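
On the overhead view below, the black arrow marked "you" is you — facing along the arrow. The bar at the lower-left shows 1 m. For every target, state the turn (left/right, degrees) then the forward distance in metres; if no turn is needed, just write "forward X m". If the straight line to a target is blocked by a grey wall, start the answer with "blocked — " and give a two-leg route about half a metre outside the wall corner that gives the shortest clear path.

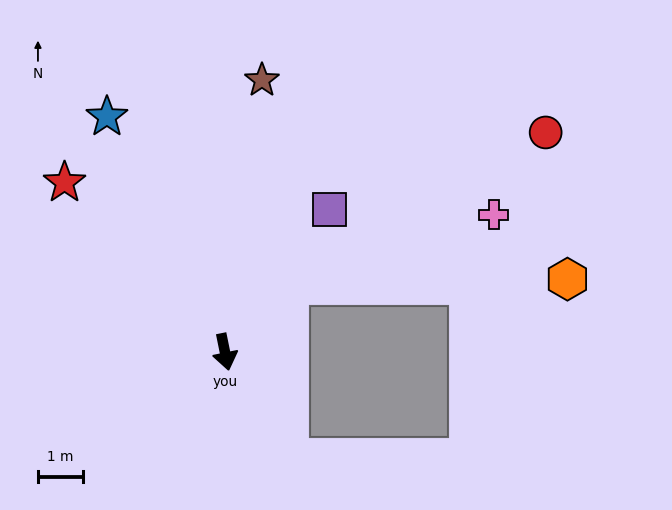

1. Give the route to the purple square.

turn left 132°, forward 3.9 m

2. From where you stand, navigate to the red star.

turn right 148°, forward 5.2 m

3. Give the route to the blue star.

turn right 165°, forward 5.8 m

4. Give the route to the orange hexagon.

blocked — turn left 124°, forward 2.1 m, then turn right 44°, forward 6.2 m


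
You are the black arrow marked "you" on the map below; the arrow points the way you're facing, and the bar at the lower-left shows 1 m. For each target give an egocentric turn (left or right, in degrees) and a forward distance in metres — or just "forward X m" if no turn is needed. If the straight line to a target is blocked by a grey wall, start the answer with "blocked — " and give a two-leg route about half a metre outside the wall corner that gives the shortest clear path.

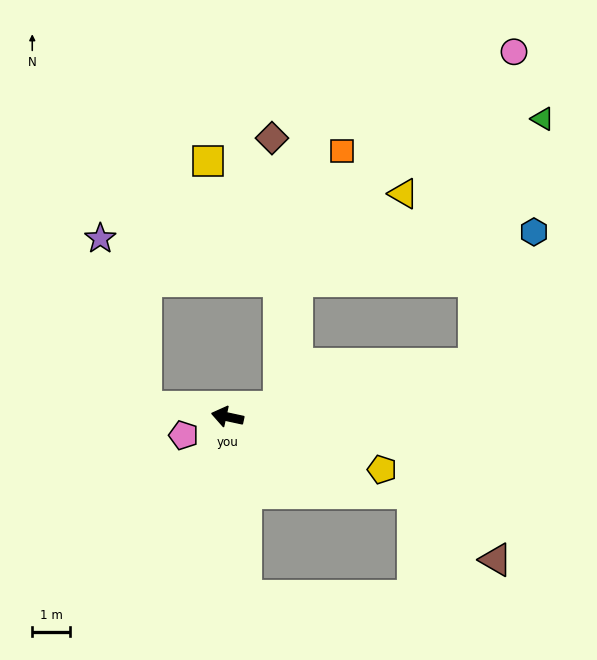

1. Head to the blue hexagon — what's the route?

blocked — turn right 156°, forward 6.6 m, then turn left 54°, forward 3.8 m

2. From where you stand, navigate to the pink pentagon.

turn left 35°, forward 1.3 m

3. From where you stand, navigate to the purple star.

blocked — turn left 5°, forward 2.2 m, then turn right 68°, forward 4.6 m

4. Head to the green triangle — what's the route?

blocked — turn right 156°, forward 6.6 m, then turn left 63°, forward 6.7 m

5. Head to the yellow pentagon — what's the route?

turn left 173°, forward 4.3 m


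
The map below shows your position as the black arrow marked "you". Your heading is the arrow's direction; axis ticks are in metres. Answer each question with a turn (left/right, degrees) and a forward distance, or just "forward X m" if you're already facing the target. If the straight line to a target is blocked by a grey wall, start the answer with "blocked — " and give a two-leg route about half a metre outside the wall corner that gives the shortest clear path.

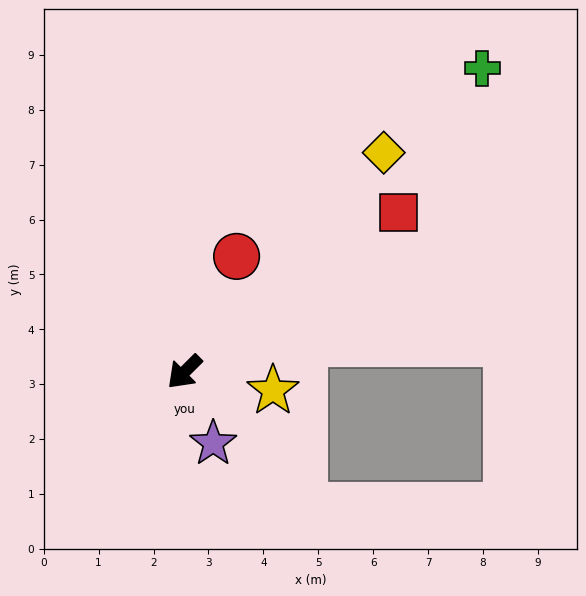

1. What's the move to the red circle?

turn right 159°, forward 2.3 m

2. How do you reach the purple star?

turn left 67°, forward 1.4 m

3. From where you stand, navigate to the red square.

turn left 172°, forward 4.9 m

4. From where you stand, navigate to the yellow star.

turn left 123°, forward 1.6 m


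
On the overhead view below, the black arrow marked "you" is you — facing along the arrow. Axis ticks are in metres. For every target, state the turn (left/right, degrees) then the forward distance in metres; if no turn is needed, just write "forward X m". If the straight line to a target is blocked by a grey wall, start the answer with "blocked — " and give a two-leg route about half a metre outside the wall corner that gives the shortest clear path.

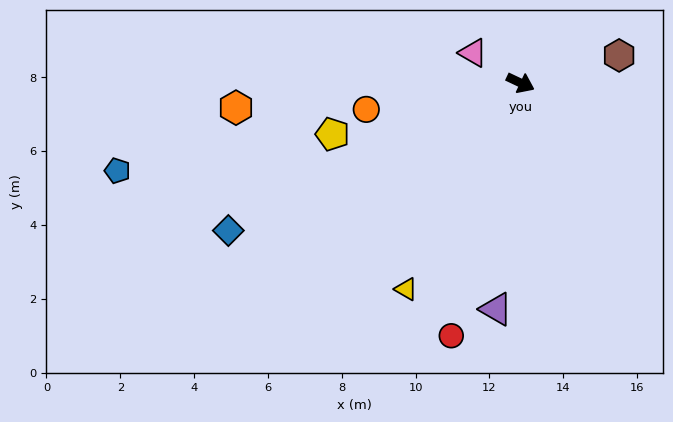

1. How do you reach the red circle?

turn right 80°, forward 7.1 m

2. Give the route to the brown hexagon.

turn left 41°, forward 2.8 m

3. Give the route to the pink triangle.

turn left 173°, forward 1.5 m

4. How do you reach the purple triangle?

turn right 71°, forward 6.2 m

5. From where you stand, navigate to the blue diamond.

turn right 128°, forward 8.9 m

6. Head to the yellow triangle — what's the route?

turn right 94°, forward 6.4 m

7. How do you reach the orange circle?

turn right 145°, forward 4.2 m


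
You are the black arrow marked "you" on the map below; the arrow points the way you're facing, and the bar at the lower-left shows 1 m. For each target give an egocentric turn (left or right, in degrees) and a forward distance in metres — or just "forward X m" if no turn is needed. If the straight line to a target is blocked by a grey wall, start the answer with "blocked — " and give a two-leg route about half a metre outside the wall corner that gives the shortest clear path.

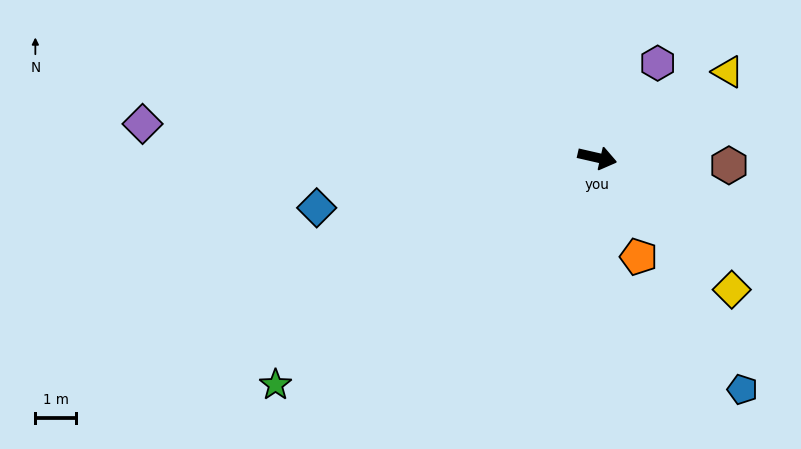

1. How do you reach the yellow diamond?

turn right 32°, forward 4.6 m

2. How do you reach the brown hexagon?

turn left 10°, forward 3.2 m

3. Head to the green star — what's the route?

turn right 132°, forward 9.6 m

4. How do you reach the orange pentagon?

turn right 54°, forward 2.6 m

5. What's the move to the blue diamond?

turn right 157°, forward 7.0 m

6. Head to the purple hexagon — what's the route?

turn left 70°, forward 2.7 m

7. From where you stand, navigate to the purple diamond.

turn right 171°, forward 11.1 m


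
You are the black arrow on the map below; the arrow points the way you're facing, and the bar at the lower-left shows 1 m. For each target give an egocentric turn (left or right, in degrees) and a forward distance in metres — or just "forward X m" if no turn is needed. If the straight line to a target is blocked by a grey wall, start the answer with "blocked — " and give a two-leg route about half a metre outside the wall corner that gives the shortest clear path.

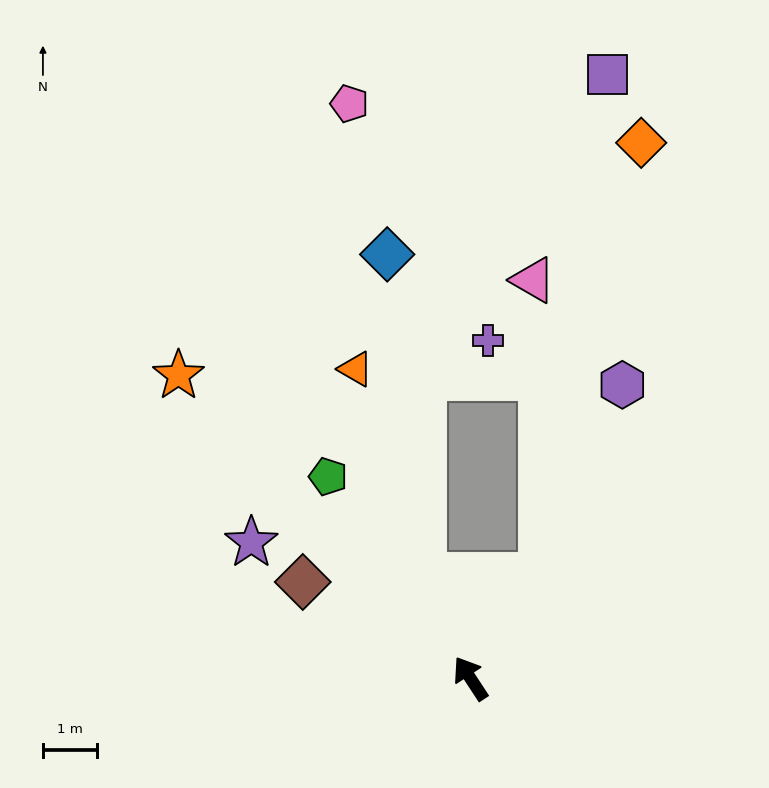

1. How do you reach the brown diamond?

turn left 27°, forward 3.6 m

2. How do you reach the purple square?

blocked — turn right 68°, forward 2.3 m, then turn left 27°, forward 9.4 m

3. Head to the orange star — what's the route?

turn left 11°, forward 7.8 m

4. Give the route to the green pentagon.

forward 4.6 m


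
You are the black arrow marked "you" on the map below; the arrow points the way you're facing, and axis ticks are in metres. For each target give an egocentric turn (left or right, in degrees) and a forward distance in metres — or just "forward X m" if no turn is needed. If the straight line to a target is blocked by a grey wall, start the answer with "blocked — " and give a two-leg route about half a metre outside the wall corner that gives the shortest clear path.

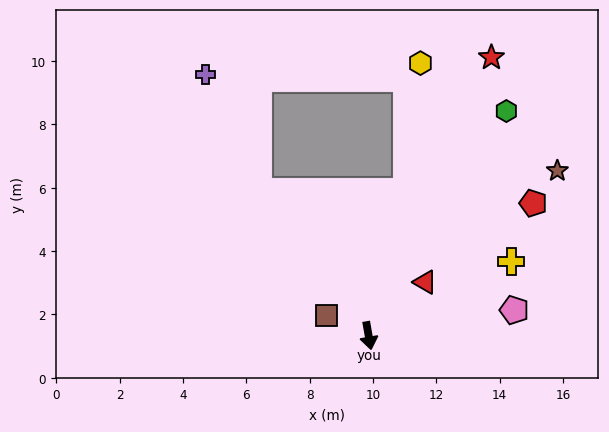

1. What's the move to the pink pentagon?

turn left 90°, forward 4.7 m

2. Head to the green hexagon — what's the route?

turn left 138°, forward 8.3 m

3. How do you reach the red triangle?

turn left 123°, forward 2.5 m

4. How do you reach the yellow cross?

turn left 108°, forward 5.1 m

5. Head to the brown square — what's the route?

turn right 126°, forward 1.5 m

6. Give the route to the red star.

turn left 146°, forward 9.6 m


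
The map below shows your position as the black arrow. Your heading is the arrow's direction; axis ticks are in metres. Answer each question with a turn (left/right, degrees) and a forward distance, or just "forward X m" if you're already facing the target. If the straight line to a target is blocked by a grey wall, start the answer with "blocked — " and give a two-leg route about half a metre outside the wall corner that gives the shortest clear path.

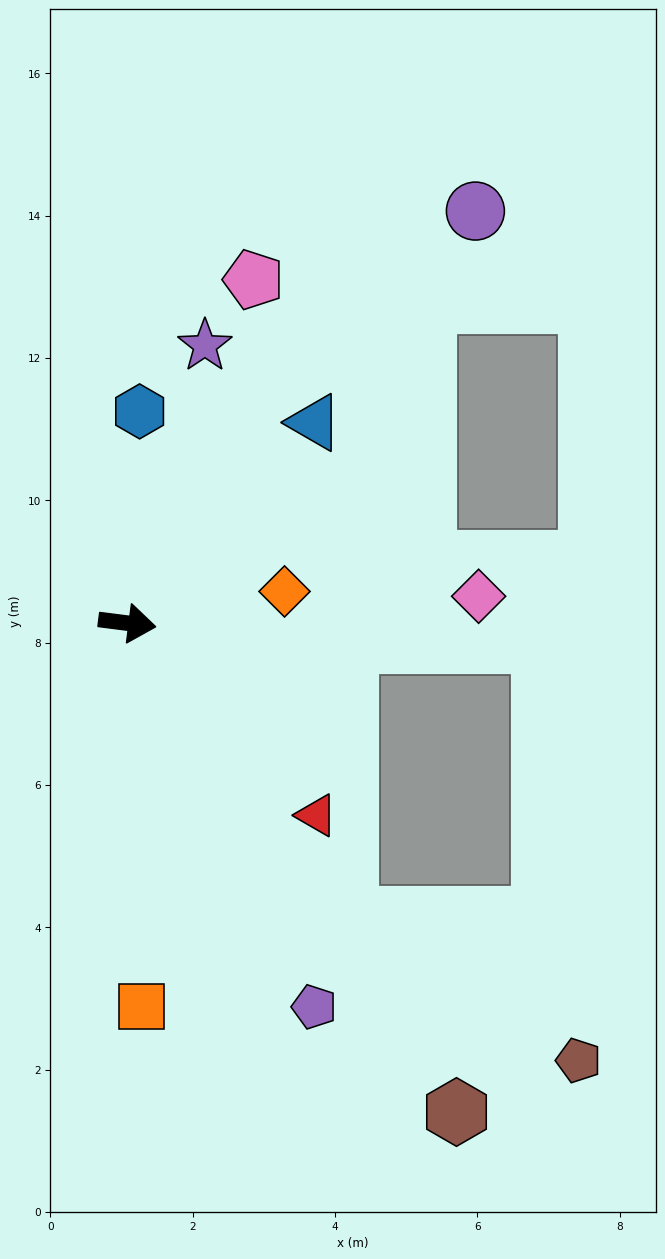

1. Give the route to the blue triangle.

turn left 54°, forward 3.9 m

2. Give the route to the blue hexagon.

turn left 94°, forward 3.0 m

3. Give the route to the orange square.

turn right 81°, forward 5.4 m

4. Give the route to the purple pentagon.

turn right 57°, forward 6.0 m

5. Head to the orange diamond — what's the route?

turn left 19°, forward 2.3 m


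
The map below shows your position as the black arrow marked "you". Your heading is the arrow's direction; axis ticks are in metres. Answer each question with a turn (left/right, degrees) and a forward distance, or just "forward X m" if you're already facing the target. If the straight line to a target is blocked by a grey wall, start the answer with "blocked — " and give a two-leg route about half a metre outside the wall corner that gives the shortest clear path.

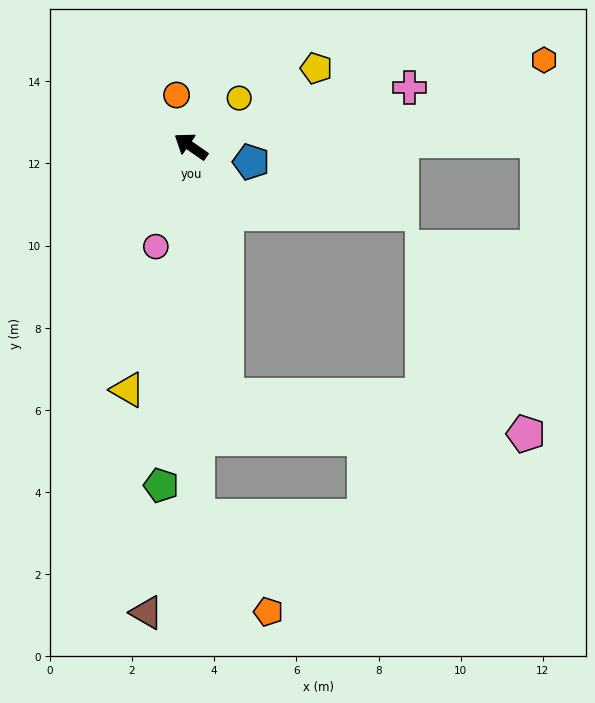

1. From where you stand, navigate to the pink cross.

turn right 130°, forward 5.5 m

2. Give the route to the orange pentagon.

blocked — turn left 126°, forward 9.0 m, then turn left 35°, forward 2.9 m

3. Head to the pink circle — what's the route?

turn left 106°, forward 2.6 m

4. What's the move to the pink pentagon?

blocked — turn left 133°, forward 6.1 m, then turn left 74°, forward 7.3 m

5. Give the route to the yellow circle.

turn right 100°, forward 1.7 m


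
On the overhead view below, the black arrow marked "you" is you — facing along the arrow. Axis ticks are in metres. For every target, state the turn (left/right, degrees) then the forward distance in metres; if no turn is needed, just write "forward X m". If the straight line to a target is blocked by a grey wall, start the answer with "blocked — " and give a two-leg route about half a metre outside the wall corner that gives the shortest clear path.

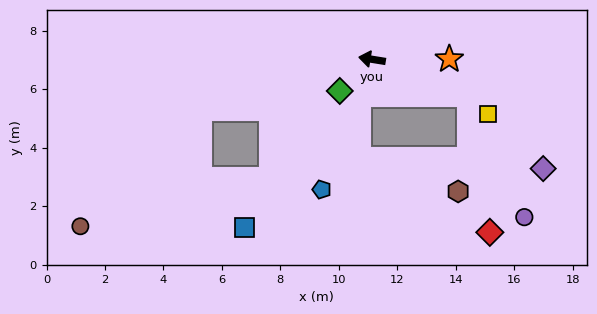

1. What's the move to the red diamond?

blocked — turn left 169°, forward 3.5 m, then turn right 61°, forward 4.7 m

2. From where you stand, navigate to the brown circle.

blocked — turn left 25°, forward 6.1 m, then turn left 29°, forward 5.7 m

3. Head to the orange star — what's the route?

turn right 171°, forward 2.6 m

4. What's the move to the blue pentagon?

turn left 78°, forward 4.8 m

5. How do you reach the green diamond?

turn left 54°, forward 1.5 m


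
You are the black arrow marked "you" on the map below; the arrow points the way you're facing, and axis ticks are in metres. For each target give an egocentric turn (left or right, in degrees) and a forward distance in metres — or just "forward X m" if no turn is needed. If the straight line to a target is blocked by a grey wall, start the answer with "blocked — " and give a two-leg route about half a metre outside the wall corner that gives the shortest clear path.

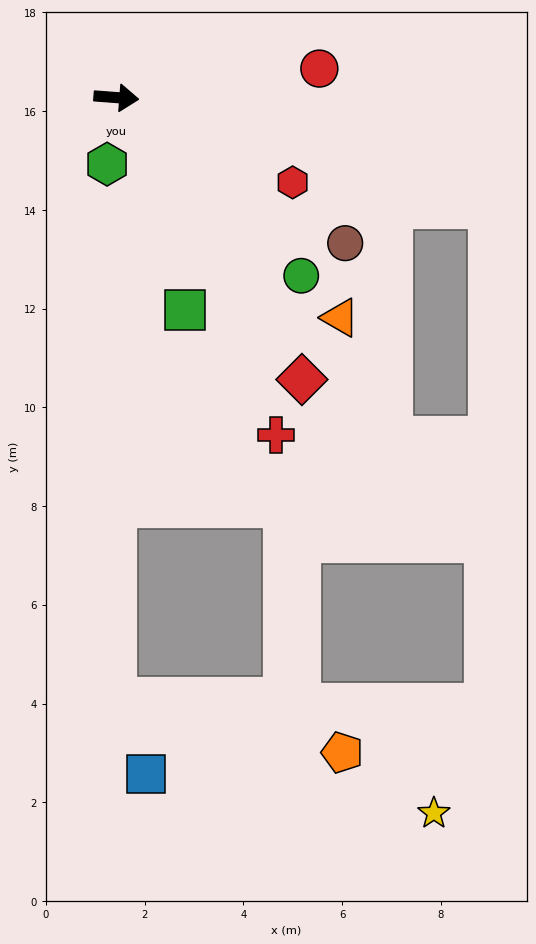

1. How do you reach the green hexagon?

turn right 94°, forward 1.4 m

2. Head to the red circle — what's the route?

turn left 12°, forward 4.2 m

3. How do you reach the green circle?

turn right 40°, forward 5.2 m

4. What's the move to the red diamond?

turn right 52°, forward 6.8 m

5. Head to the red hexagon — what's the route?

turn right 21°, forward 4.0 m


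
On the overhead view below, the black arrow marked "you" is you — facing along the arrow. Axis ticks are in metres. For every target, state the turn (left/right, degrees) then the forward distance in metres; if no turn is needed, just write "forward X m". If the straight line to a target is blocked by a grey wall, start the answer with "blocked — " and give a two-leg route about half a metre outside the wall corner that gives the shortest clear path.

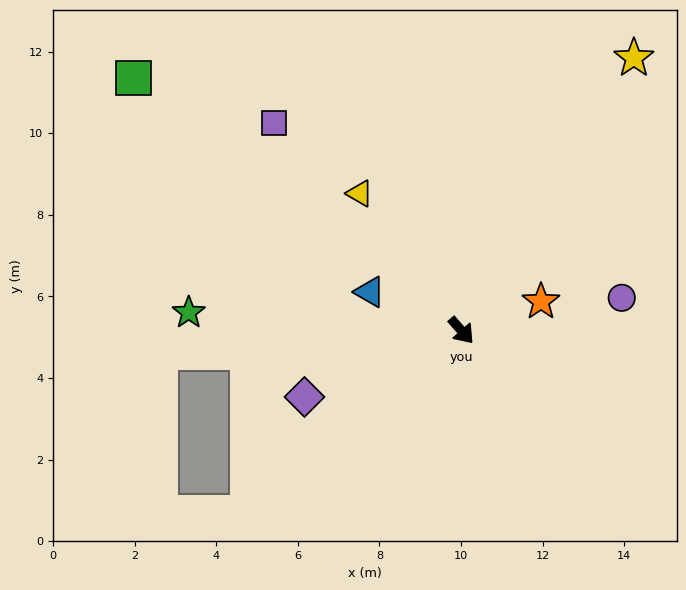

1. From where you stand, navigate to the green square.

turn right 169°, forward 10.1 m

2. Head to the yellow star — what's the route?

turn left 106°, forward 7.9 m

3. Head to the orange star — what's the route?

turn left 69°, forward 2.1 m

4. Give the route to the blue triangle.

turn right 154°, forward 2.4 m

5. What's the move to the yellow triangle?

turn left 175°, forward 4.2 m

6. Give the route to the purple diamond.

turn right 108°, forward 4.2 m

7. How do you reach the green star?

turn right 135°, forward 6.7 m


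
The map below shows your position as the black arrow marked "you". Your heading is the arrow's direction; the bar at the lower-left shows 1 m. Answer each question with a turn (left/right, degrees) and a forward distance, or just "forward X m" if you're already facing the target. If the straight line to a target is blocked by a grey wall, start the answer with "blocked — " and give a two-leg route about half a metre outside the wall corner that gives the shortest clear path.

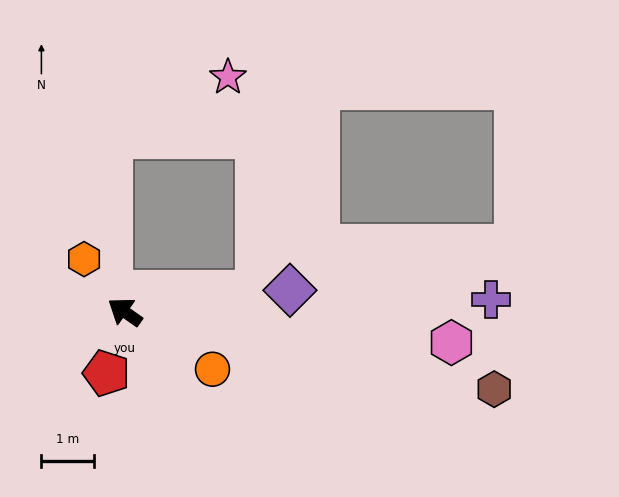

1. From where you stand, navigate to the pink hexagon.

turn right 150°, forward 6.2 m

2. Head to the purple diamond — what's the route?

turn right 137°, forward 3.1 m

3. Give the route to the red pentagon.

turn left 108°, forward 1.2 m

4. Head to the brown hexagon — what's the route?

turn right 157°, forward 7.1 m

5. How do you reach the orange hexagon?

turn right 17°, forward 1.3 m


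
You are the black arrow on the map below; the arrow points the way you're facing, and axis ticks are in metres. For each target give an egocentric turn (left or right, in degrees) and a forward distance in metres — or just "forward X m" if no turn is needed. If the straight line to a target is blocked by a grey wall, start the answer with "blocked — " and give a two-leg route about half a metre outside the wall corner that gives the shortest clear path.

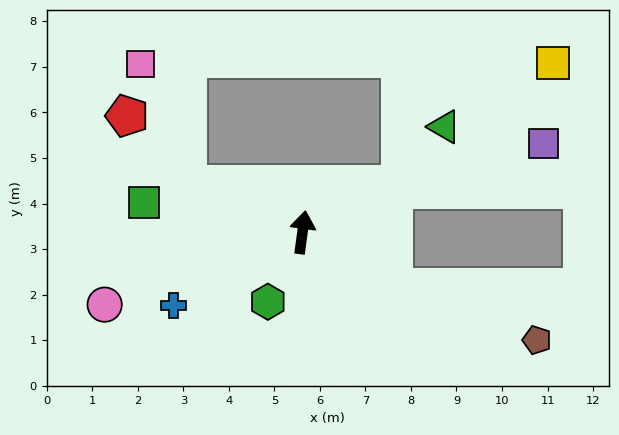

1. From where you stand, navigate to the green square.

turn left 87°, forward 3.5 m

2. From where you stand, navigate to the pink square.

blocked — turn left 75°, forward 2.7 m, then turn right 46°, forward 2.8 m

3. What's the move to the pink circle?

turn left 118°, forward 4.6 m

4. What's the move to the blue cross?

turn left 127°, forward 3.3 m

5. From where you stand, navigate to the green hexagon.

turn left 161°, forward 1.7 m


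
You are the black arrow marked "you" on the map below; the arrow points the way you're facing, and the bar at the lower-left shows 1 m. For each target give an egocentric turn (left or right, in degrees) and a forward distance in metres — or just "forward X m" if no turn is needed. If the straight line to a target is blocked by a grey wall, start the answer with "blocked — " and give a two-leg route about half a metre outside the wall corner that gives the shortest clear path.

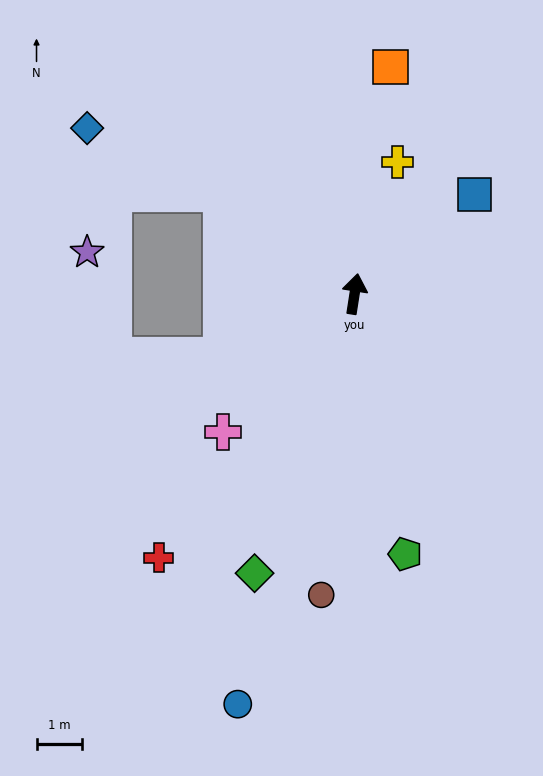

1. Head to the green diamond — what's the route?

turn left 169°, forward 6.5 m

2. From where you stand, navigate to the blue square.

turn right 42°, forward 3.4 m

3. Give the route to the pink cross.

turn left 145°, forward 4.2 m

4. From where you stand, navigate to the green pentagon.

turn right 160°, forward 5.9 m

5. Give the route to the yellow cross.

turn right 9°, forward 3.1 m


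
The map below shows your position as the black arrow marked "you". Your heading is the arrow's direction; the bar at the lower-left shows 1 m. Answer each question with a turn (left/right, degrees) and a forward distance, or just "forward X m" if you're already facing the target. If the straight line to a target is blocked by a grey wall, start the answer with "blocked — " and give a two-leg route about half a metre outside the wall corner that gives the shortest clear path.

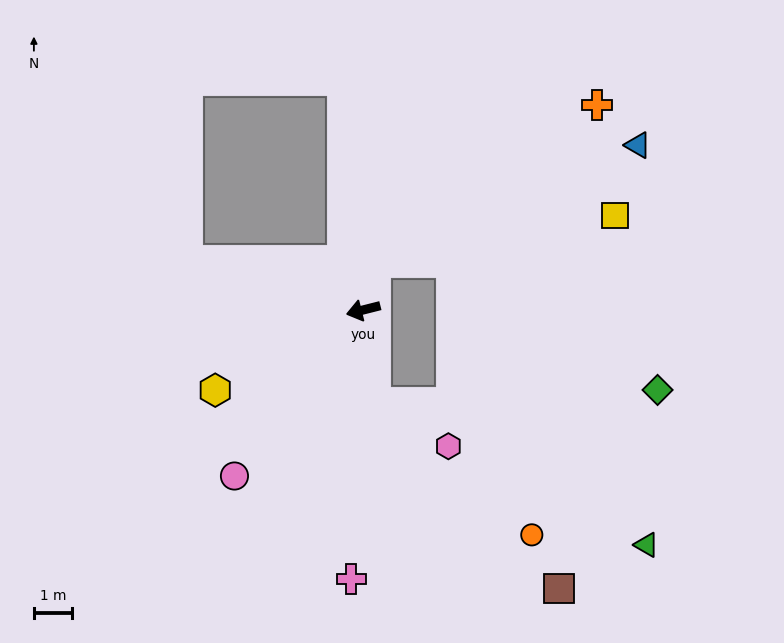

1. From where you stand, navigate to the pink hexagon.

blocked — turn left 83°, forward 2.5 m, then turn left 52°, forward 2.2 m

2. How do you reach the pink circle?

turn left 38°, forward 5.5 m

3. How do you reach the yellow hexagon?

turn left 14°, forward 4.4 m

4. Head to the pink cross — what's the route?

turn left 73°, forward 7.1 m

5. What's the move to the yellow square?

blocked — turn right 118°, forward 1.3 m, then turn right 65°, forward 6.4 m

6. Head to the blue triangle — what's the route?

blocked — turn right 118°, forward 1.3 m, then turn right 52°, forward 7.5 m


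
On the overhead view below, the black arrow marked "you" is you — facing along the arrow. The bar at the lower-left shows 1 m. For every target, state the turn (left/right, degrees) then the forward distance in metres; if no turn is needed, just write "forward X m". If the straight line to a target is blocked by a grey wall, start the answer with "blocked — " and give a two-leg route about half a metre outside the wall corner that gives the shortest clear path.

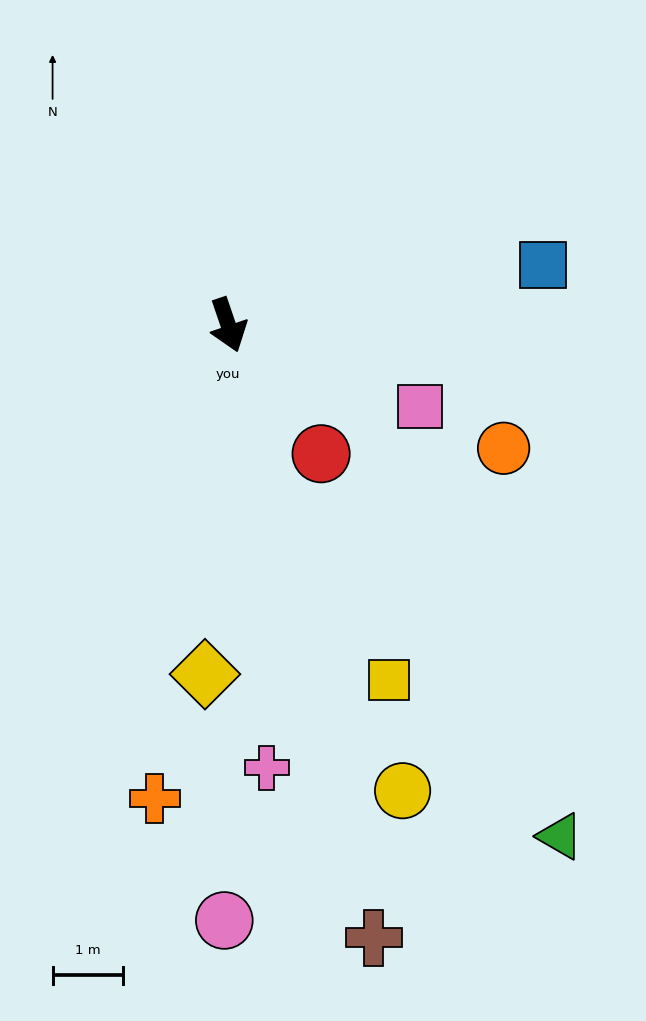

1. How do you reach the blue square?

turn left 82°, forward 4.6 m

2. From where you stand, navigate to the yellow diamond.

turn right 23°, forward 5.0 m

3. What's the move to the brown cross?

turn right 5°, forward 9.0 m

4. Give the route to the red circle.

turn left 17°, forward 2.3 m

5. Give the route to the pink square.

turn left 48°, forward 3.0 m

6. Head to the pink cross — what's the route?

turn right 14°, forward 6.3 m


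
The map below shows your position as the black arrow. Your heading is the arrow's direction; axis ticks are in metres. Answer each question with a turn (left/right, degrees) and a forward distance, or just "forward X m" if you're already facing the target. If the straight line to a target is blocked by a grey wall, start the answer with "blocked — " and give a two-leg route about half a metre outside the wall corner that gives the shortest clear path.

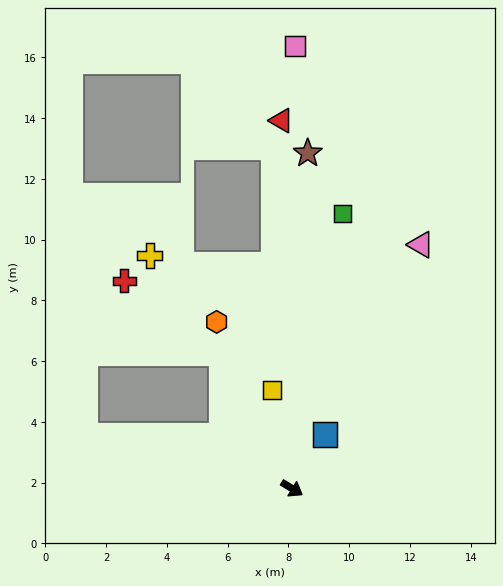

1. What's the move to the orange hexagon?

turn left 146°, forward 6.0 m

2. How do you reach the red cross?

blocked — turn left 149°, forward 5.0 m, then turn left 26°, forward 4.0 m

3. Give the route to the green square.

turn left 111°, forward 9.2 m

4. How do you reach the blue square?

turn left 90°, forward 2.1 m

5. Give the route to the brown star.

turn left 119°, forward 11.1 m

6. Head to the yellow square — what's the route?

turn left 133°, forward 3.3 m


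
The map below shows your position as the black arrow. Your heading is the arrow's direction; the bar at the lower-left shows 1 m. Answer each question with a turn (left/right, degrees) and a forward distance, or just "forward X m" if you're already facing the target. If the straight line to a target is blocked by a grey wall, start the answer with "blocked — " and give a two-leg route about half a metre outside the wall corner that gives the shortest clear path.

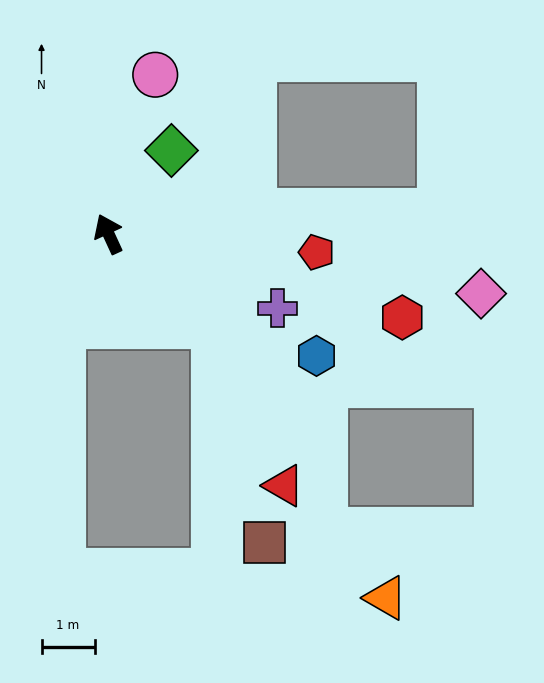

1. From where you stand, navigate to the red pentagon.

turn right 120°, forward 3.9 m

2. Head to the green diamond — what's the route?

turn right 62°, forward 2.0 m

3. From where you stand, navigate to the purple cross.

turn right 138°, forward 3.5 m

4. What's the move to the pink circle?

turn right 41°, forward 3.1 m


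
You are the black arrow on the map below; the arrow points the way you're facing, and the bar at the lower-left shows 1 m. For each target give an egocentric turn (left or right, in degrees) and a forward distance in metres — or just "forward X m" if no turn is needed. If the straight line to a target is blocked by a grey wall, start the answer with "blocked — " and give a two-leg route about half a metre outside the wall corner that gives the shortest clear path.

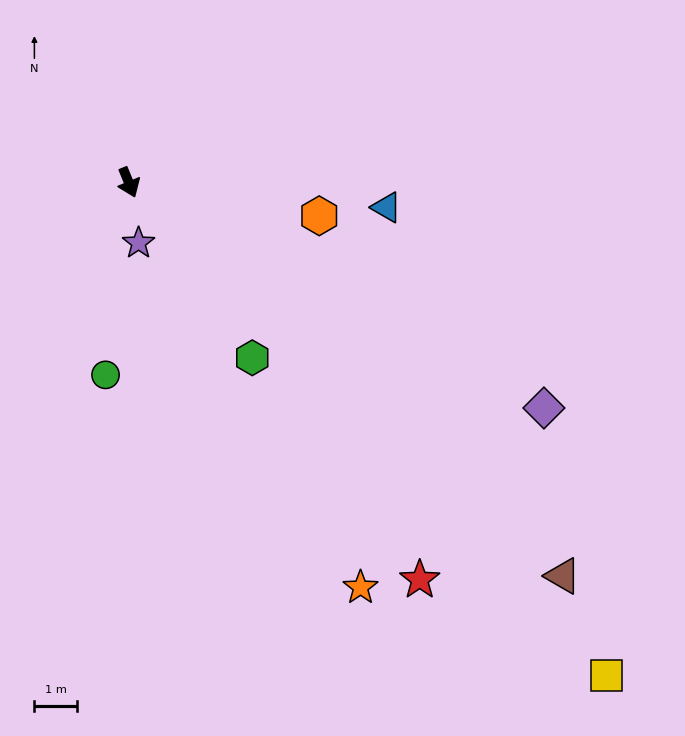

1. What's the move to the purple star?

turn right 13°, forward 1.5 m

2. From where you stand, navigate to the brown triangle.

turn left 26°, forward 13.9 m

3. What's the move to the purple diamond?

turn left 39°, forward 11.2 m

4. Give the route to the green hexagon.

turn left 13°, forward 5.1 m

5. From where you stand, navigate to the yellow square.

turn left 22°, forward 16.3 m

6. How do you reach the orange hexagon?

turn left 58°, forward 4.6 m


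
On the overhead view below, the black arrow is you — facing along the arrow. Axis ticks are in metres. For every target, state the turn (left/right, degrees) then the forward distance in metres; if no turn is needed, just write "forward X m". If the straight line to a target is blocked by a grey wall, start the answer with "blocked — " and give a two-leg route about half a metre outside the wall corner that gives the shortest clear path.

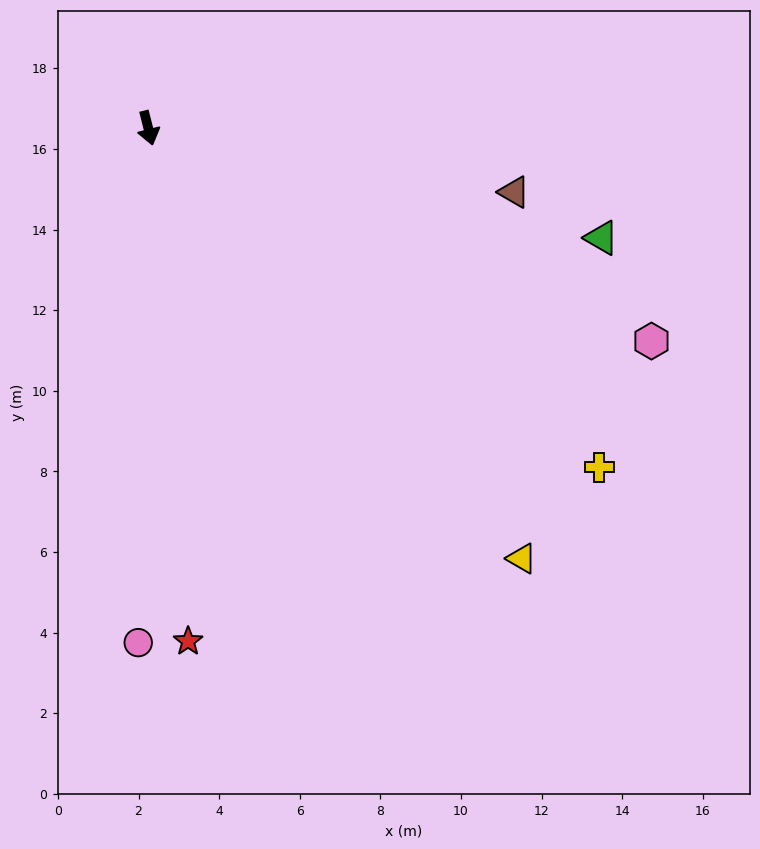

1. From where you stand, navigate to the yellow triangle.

turn left 27°, forward 14.1 m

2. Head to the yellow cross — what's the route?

turn left 39°, forward 14.0 m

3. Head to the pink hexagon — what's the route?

turn left 53°, forward 13.6 m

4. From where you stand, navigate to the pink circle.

turn right 15°, forward 12.8 m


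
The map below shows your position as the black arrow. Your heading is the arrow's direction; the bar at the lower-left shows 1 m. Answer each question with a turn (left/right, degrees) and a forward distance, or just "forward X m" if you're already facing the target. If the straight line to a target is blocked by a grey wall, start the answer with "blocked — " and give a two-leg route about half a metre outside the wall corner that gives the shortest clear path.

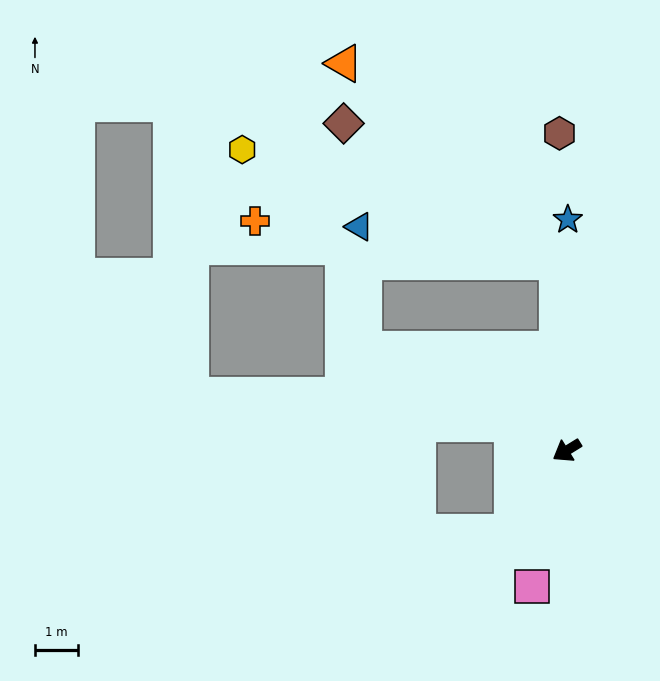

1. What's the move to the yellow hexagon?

blocked — turn right 119°, forward 4.4 m, then turn left 68°, forward 7.8 m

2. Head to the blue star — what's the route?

turn right 122°, forward 5.4 m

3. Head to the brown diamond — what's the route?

blocked — turn right 119°, forward 4.4 m, then turn left 54°, forward 5.9 m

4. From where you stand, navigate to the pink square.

turn left 44°, forward 3.3 m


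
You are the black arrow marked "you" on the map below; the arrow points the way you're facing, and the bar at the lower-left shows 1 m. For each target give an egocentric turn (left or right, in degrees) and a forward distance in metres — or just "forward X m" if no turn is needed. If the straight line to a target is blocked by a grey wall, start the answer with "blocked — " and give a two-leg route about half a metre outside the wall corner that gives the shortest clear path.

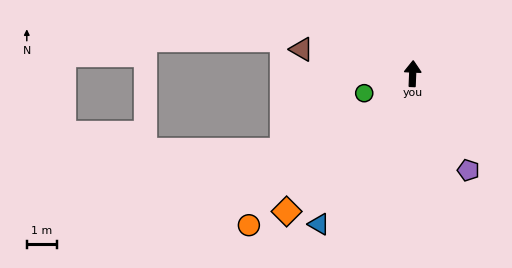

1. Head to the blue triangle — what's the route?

turn left 150°, forward 5.9 m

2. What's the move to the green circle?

turn left 114°, forward 1.7 m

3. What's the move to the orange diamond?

turn left 140°, forward 6.2 m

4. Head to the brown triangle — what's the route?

turn left 80°, forward 3.8 m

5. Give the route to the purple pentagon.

turn right 148°, forward 3.7 m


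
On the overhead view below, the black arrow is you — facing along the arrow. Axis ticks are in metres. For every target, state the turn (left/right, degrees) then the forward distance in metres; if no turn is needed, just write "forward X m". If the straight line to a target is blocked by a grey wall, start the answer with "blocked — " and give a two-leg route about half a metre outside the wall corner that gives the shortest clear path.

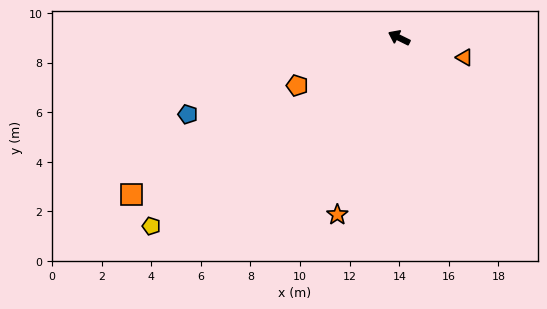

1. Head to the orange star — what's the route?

turn left 97°, forward 7.6 m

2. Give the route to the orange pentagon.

turn left 51°, forward 4.5 m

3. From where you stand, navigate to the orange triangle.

turn right 170°, forward 2.8 m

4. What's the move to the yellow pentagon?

turn left 63°, forward 12.5 m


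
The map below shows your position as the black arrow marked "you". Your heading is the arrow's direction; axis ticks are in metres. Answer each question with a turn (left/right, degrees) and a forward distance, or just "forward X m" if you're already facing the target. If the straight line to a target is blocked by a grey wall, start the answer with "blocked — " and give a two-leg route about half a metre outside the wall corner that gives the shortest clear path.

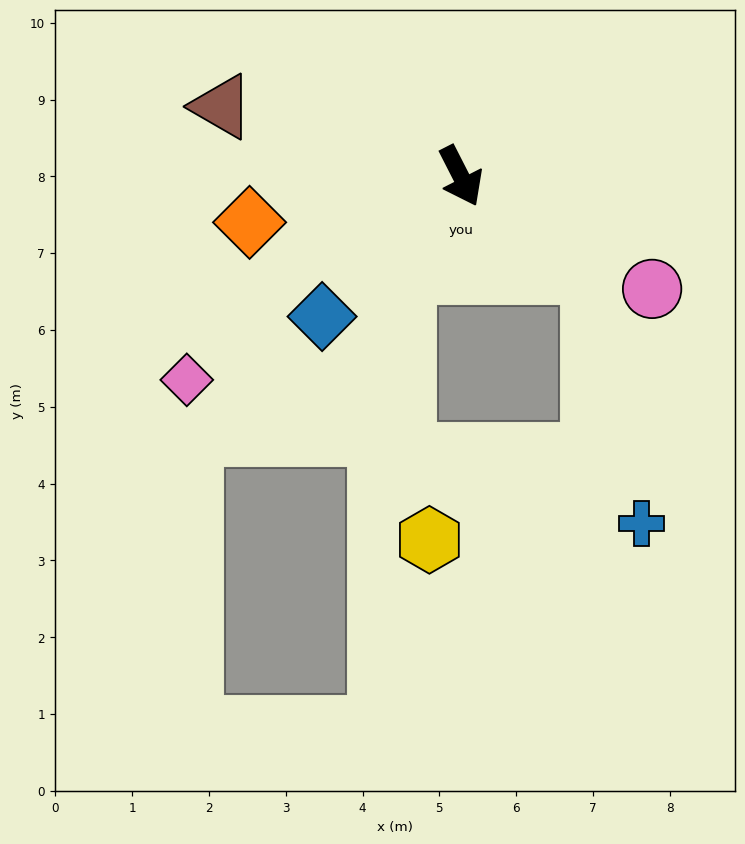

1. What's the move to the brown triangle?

turn right 133°, forward 3.2 m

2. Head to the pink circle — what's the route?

turn left 32°, forward 2.9 m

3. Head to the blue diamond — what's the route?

turn right 72°, forward 2.6 m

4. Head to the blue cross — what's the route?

blocked — turn left 27°, forward 2.1 m, then turn right 43°, forward 3.3 m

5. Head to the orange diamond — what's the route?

turn right 105°, forward 2.8 m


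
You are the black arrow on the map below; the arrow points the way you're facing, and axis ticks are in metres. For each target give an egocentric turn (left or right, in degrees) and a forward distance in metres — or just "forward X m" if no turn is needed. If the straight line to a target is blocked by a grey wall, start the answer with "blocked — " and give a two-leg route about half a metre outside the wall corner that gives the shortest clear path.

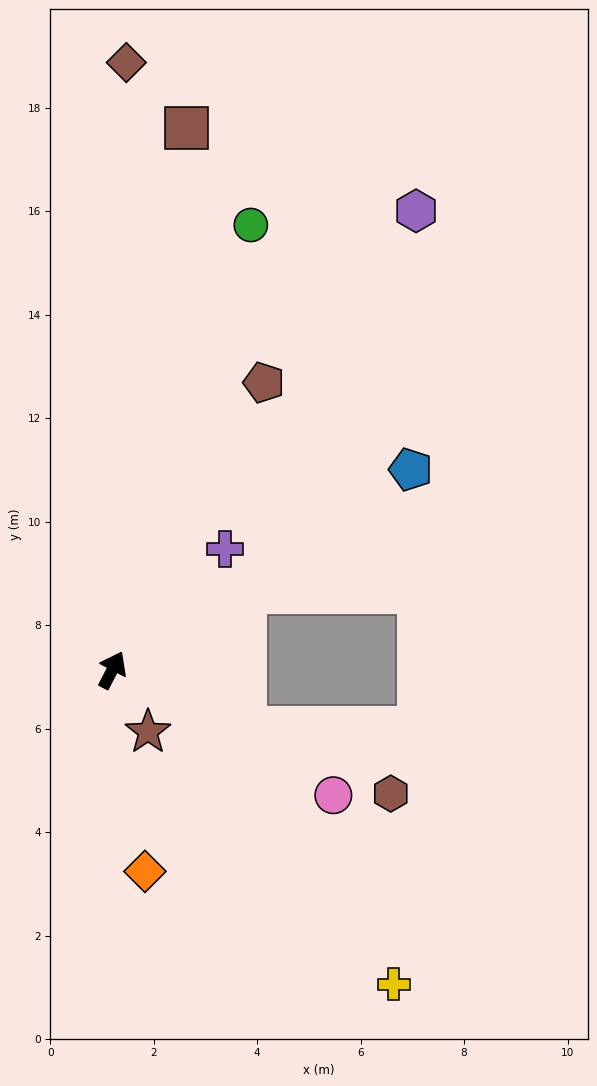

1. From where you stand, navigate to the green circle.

turn left 10°, forward 9.0 m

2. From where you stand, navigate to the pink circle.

turn right 92°, forward 4.9 m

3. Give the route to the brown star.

turn right 123°, forward 1.4 m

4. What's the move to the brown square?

turn left 20°, forward 10.6 m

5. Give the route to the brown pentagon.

forward 6.3 m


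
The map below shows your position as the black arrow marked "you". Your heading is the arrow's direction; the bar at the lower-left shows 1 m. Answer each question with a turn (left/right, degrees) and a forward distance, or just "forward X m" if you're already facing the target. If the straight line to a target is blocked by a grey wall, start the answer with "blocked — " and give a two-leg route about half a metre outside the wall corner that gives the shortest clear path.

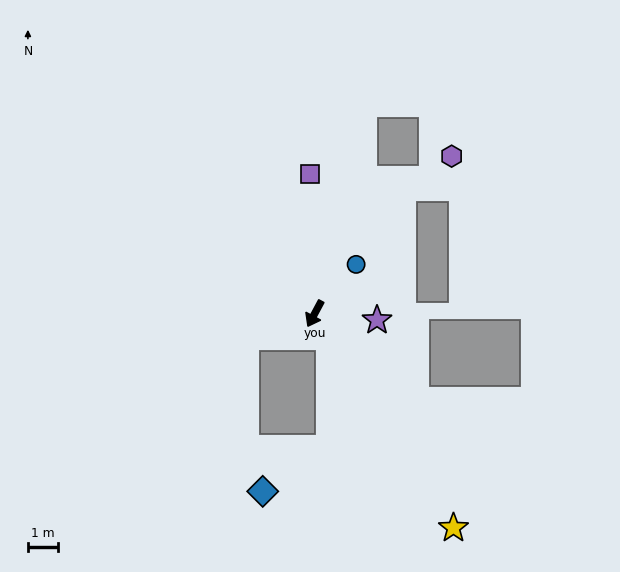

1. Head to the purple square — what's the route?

turn right 150°, forward 4.6 m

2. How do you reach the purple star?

turn left 112°, forward 2.1 m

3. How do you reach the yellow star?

turn left 61°, forward 8.5 m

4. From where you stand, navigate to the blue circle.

turn left 168°, forward 2.1 m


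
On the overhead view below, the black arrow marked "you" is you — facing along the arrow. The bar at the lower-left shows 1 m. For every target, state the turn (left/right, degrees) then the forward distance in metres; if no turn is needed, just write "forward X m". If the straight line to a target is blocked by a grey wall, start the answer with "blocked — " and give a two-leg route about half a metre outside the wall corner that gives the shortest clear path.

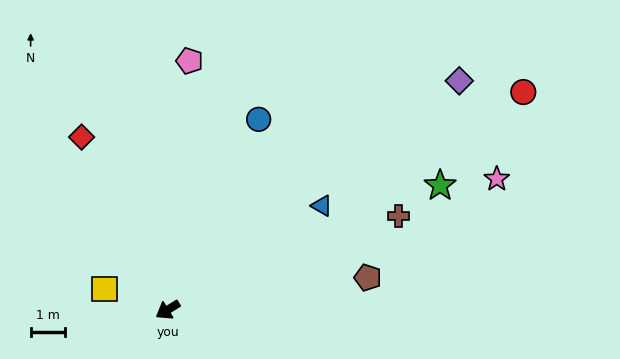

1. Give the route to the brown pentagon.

turn left 158°, forward 5.9 m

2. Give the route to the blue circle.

turn right 147°, forward 6.1 m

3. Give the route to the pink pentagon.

turn right 127°, forward 7.2 m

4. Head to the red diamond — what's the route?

turn right 95°, forward 5.6 m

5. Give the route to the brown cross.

turn left 171°, forward 7.2 m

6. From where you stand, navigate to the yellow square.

turn right 50°, forward 1.9 m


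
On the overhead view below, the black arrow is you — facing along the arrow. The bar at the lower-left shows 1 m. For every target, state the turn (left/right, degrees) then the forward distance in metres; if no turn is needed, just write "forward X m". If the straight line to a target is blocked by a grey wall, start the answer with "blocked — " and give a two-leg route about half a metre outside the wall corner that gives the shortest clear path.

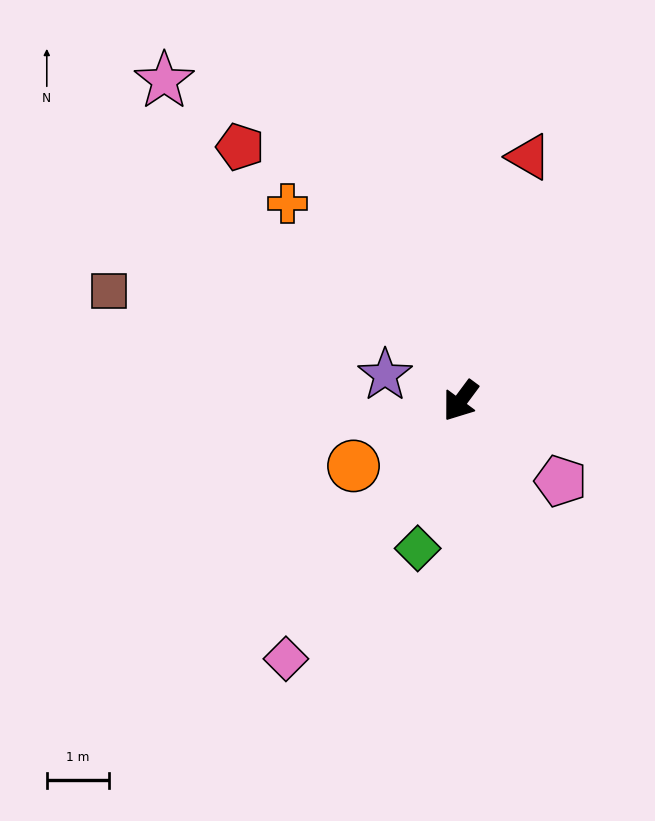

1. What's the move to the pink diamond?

turn left 2°, forward 5.0 m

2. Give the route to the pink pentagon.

turn left 88°, forward 2.1 m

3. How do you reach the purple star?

turn right 72°, forward 1.3 m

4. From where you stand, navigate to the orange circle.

turn right 22°, forward 2.0 m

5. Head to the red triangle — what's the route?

turn right 159°, forward 4.1 m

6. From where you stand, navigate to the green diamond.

turn left 20°, forward 2.5 m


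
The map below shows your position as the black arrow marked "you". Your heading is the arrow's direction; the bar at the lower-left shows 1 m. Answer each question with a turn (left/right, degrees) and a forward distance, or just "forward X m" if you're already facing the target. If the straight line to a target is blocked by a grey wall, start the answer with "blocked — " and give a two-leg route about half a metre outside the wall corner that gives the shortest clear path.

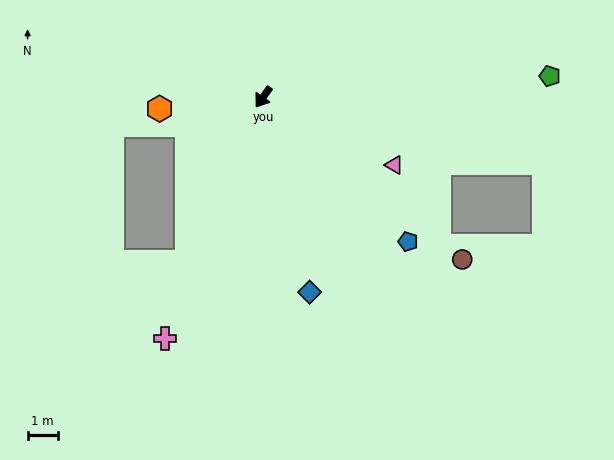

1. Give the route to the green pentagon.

turn left 130°, forward 9.5 m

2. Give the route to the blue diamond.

turn left 49°, forward 6.6 m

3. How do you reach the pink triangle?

turn left 98°, forward 4.9 m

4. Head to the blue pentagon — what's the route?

turn left 81°, forward 6.7 m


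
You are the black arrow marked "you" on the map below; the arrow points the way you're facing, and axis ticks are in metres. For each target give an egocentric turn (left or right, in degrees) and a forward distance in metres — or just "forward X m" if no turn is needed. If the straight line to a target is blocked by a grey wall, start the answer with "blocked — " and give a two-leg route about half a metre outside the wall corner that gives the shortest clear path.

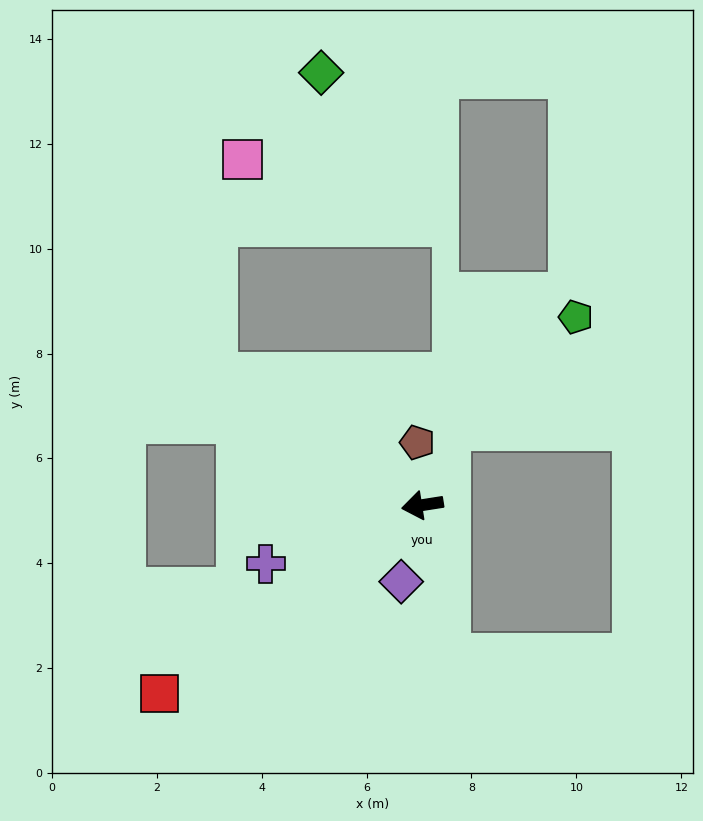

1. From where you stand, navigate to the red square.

turn left 27°, forward 6.2 m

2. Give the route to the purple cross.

turn left 12°, forward 3.2 m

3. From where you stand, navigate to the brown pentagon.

turn right 94°, forward 1.2 m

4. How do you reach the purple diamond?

turn left 66°, forward 1.5 m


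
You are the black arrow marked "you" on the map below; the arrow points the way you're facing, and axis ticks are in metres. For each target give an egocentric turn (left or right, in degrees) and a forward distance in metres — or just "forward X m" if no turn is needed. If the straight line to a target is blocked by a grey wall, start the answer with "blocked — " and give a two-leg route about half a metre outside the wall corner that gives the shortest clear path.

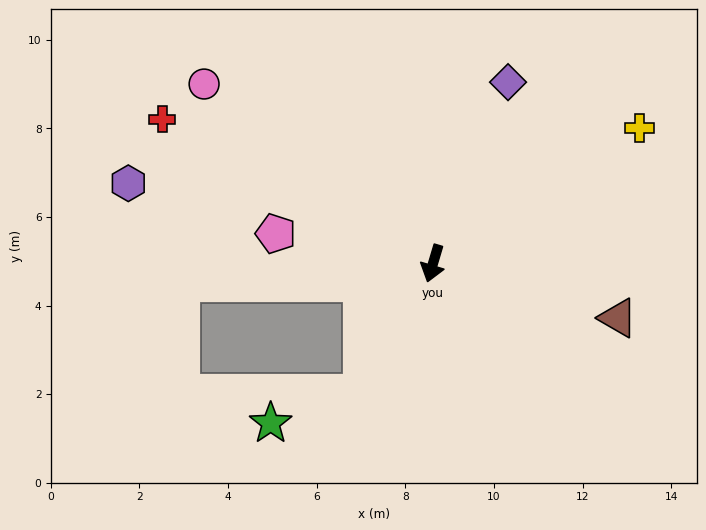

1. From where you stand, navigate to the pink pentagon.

turn right 84°, forward 3.6 m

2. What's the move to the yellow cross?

turn left 140°, forward 5.6 m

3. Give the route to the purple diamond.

turn left 174°, forward 4.4 m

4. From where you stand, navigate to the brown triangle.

turn left 90°, forward 4.3 m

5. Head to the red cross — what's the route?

turn right 101°, forward 6.9 m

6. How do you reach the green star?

blocked — turn right 12°, forward 3.3 m, then turn right 43°, forward 2.2 m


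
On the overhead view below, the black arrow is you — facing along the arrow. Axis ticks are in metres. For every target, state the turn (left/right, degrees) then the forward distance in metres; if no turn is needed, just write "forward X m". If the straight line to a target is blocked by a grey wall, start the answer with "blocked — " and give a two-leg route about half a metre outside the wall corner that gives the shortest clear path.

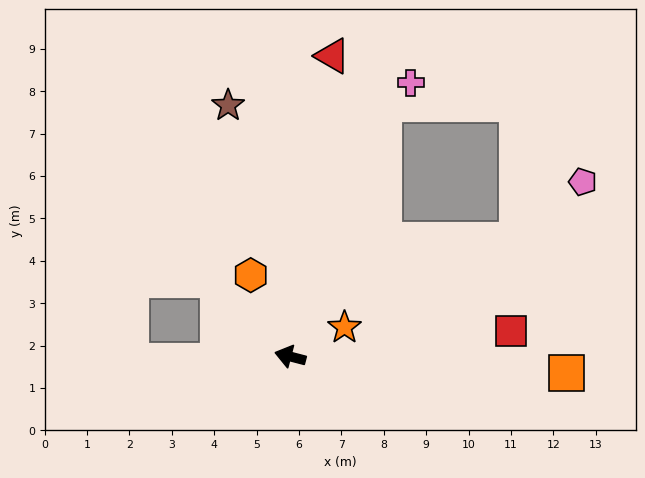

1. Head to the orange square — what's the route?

turn right 169°, forward 6.5 m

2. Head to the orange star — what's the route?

turn right 137°, forward 1.5 m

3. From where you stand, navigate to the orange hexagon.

turn right 50°, forward 2.1 m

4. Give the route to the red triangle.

turn right 83°, forward 7.2 m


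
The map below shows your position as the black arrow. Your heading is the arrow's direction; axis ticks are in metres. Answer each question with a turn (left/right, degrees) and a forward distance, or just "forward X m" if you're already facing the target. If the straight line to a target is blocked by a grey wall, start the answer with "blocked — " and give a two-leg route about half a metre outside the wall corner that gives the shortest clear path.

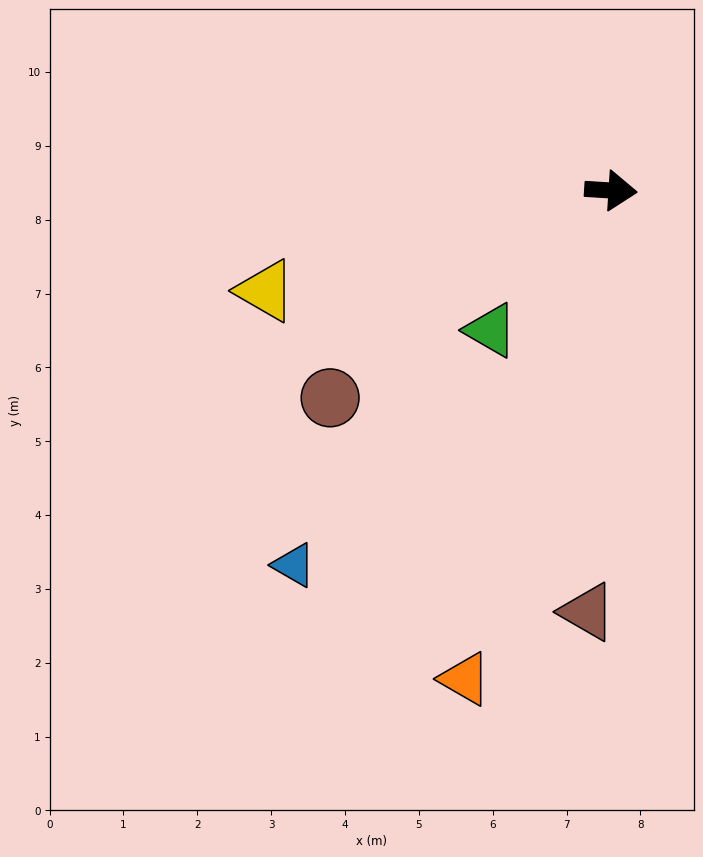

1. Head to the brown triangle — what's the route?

turn right 90°, forward 5.7 m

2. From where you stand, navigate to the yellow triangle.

turn right 160°, forward 4.9 m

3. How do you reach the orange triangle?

turn right 103°, forward 6.9 m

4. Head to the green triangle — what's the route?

turn right 127°, forward 2.5 m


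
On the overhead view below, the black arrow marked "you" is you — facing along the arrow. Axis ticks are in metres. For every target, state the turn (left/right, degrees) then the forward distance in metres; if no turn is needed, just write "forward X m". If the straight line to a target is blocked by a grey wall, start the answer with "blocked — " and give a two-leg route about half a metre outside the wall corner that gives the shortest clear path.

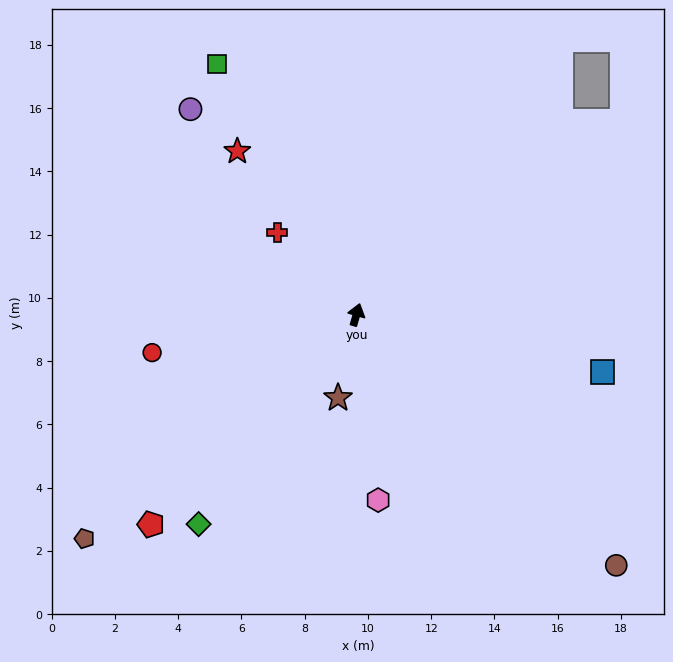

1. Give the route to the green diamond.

turn left 159°, forward 8.3 m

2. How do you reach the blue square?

turn right 87°, forward 8.0 m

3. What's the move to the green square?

turn left 45°, forward 9.1 m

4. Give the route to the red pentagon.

turn left 152°, forward 9.3 m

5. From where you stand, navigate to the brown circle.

turn right 118°, forward 11.4 m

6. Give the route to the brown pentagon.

turn left 146°, forward 11.1 m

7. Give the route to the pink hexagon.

turn right 157°, forward 5.9 m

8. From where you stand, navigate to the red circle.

turn left 117°, forward 6.6 m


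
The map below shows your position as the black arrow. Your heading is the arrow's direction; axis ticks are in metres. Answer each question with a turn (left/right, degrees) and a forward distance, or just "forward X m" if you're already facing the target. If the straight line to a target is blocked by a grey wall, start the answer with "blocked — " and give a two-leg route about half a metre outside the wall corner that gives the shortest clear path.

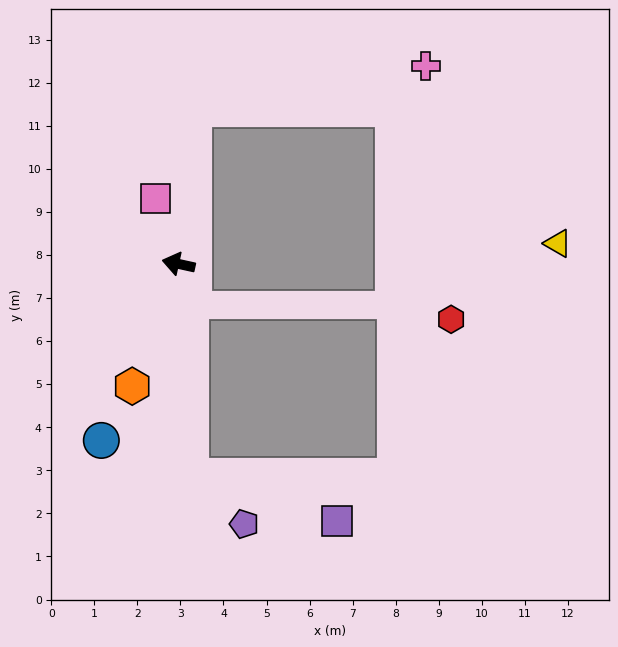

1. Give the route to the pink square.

turn right 58°, forward 1.6 m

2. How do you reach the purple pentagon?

blocked — turn left 106°, forward 4.9 m, then turn left 45°, forward 1.7 m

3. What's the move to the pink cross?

blocked — turn right 83°, forward 3.6 m, then turn right 74°, forward 5.5 m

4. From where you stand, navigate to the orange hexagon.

turn left 82°, forward 3.0 m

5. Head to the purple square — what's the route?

blocked — turn left 106°, forward 4.9 m, then turn left 69°, forward 3.6 m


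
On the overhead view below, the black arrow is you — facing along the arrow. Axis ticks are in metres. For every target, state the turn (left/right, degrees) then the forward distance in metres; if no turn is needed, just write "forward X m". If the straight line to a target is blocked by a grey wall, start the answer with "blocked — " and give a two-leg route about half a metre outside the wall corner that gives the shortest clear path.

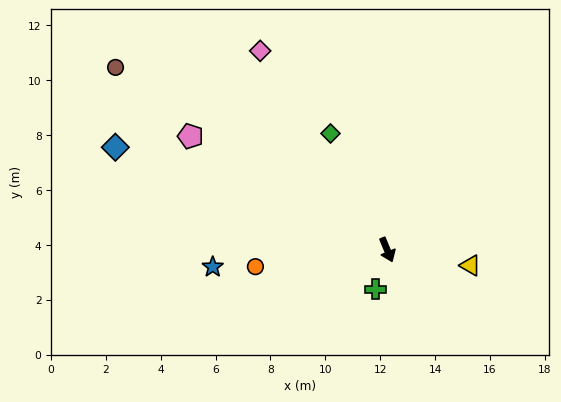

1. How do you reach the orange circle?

turn right 105°, forward 4.8 m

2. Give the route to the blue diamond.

turn right 133°, forward 10.6 m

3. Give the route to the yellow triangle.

turn left 57°, forward 3.1 m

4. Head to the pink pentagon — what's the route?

turn right 143°, forward 8.3 m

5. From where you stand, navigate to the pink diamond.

turn right 170°, forward 8.6 m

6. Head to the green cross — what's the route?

turn right 39°, forward 1.5 m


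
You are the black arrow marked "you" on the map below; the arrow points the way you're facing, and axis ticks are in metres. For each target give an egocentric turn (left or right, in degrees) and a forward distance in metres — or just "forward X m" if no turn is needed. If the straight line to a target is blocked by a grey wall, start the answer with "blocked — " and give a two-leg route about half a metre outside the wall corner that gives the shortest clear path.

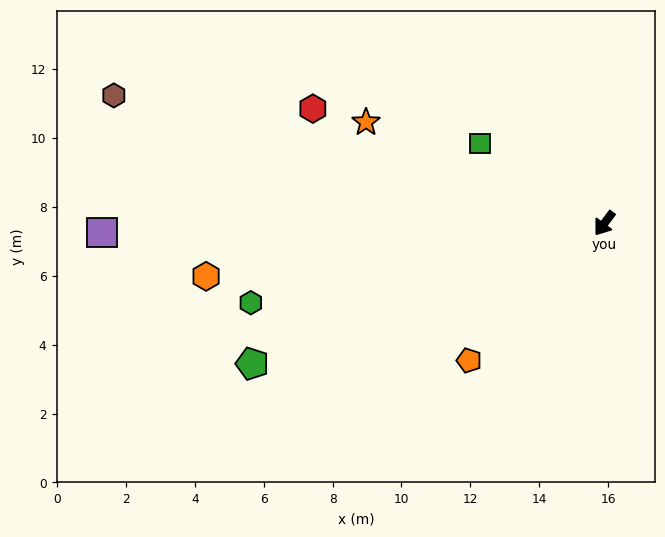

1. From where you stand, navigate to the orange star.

turn right 76°, forward 7.5 m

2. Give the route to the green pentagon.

turn right 32°, forward 11.0 m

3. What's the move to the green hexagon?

turn right 41°, forward 10.5 m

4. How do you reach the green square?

turn right 86°, forward 4.3 m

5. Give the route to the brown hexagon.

turn right 68°, forward 14.7 m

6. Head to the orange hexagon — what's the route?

turn right 46°, forward 11.7 m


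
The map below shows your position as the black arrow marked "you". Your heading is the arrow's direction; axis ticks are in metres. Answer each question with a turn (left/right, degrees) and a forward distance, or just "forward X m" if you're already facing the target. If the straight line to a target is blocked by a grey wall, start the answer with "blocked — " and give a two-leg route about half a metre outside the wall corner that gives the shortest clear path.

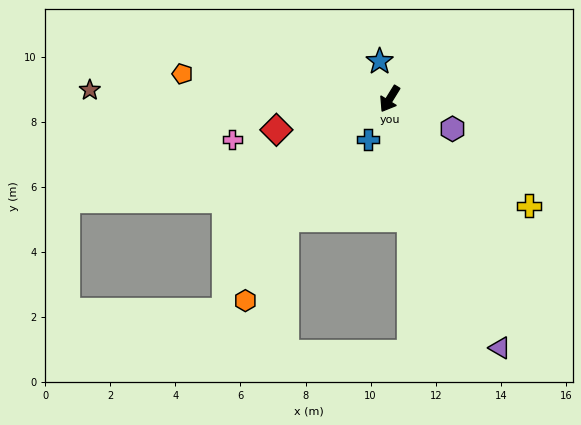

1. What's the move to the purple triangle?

turn left 56°, forward 8.4 m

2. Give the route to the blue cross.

turn left 3°, forward 1.4 m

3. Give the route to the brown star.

turn right 60°, forward 9.2 m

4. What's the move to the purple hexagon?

turn left 96°, forward 2.1 m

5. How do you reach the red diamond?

turn right 43°, forward 3.6 m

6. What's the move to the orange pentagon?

turn right 65°, forward 6.4 m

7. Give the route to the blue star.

turn right 133°, forward 1.2 m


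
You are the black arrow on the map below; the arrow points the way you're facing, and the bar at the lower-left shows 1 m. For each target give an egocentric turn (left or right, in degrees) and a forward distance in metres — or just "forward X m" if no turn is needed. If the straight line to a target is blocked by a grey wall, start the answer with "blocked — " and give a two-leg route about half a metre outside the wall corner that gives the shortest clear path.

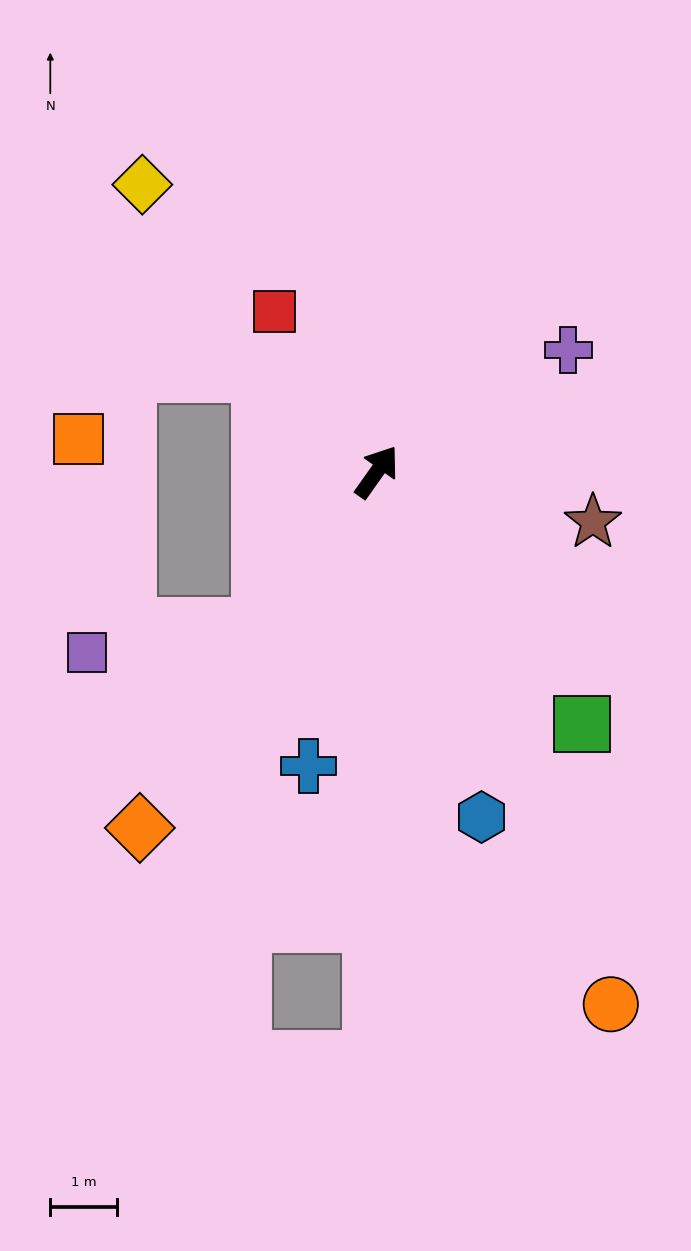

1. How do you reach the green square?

turn right 106°, forward 4.9 m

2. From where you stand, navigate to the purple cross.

turn right 22°, forward 3.4 m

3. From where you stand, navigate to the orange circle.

turn right 121°, forward 8.8 m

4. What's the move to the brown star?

turn right 68°, forward 3.4 m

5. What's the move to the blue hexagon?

turn right 128°, forward 5.4 m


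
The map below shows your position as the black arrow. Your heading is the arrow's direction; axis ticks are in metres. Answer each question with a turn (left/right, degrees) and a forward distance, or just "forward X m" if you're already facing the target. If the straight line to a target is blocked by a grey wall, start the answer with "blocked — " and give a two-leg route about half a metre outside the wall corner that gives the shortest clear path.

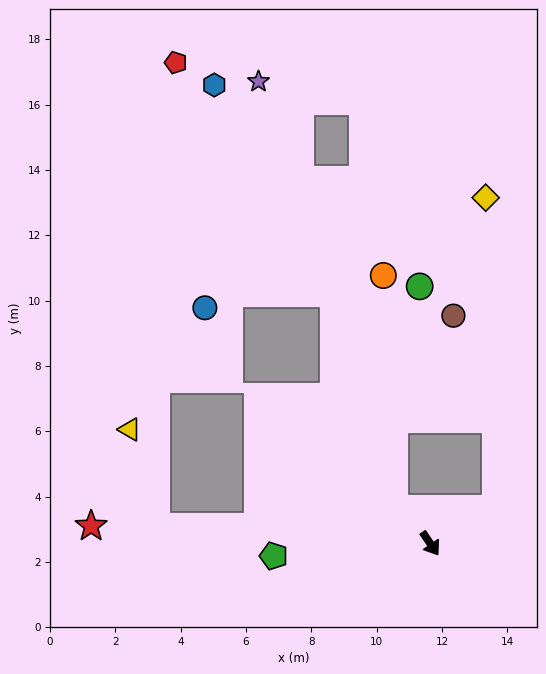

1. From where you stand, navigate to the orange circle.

blocked — turn right 168°, forward 1.5 m, then turn right 44°, forward 7.1 m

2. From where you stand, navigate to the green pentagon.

turn right 120°, forward 4.8 m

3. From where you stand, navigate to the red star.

turn right 127°, forward 10.4 m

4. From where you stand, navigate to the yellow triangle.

blocked — turn right 128°, forward 8.4 m, then turn right 71°, forward 3.1 m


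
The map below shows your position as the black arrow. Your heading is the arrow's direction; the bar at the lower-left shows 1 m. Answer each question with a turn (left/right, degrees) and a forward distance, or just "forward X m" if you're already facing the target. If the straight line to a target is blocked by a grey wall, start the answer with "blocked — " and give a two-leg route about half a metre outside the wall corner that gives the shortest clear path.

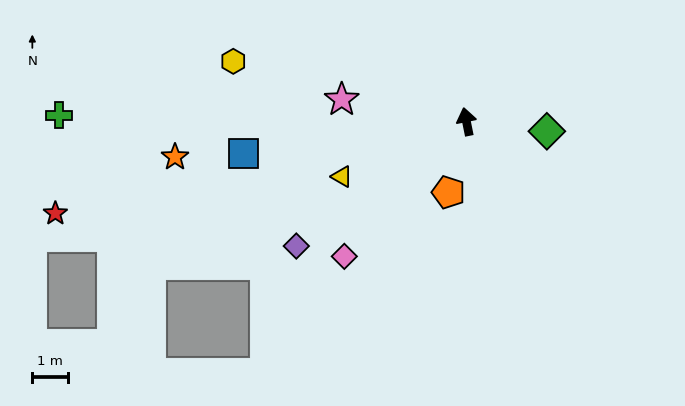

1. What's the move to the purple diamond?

turn left 115°, forward 5.9 m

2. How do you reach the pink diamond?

turn left 126°, forward 5.0 m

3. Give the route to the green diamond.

turn right 108°, forward 2.2 m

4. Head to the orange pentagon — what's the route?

turn left 154°, forward 2.0 m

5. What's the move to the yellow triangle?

turn left 102°, forward 3.8 m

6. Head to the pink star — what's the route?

turn left 69°, forward 3.5 m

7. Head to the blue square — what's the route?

turn left 87°, forward 6.2 m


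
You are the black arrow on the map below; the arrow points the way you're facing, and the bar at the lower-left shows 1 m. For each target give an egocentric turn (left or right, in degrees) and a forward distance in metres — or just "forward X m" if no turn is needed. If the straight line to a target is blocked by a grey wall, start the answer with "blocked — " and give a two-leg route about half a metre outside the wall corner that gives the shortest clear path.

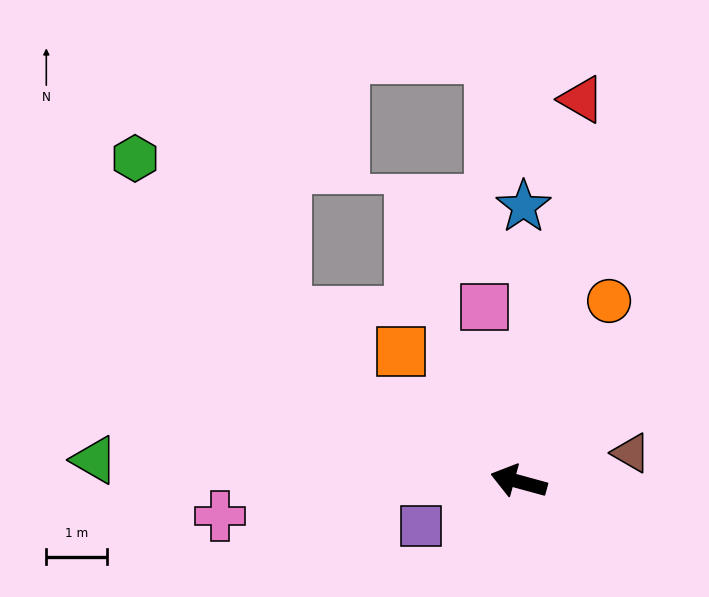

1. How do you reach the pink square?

turn right 64°, forward 2.9 m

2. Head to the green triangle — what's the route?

turn left 12°, forward 6.9 m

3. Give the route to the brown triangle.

turn right 150°, forward 1.9 m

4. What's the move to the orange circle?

turn right 101°, forward 3.3 m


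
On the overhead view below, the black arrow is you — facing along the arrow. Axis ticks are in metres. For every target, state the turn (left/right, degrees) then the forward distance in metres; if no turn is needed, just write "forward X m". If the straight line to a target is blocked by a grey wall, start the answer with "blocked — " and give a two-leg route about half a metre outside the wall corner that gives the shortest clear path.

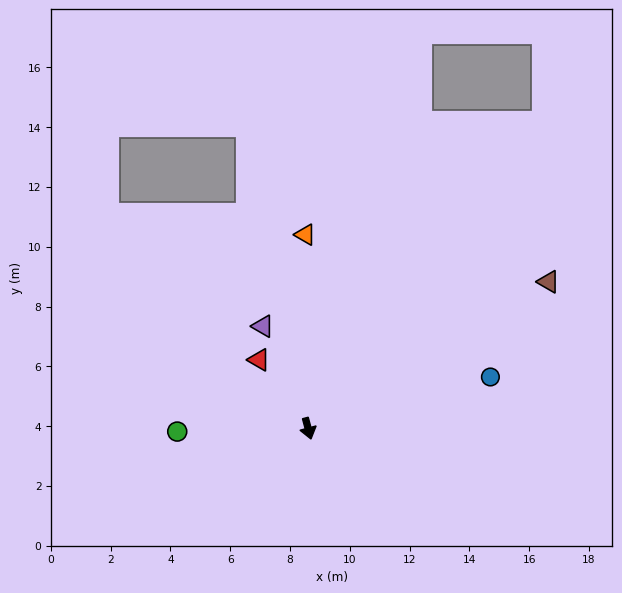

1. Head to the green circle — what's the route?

turn right 104°, forward 4.4 m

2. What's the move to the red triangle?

turn right 159°, forward 2.8 m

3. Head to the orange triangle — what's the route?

turn left 166°, forward 6.5 m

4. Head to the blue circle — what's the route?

turn left 91°, forward 6.3 m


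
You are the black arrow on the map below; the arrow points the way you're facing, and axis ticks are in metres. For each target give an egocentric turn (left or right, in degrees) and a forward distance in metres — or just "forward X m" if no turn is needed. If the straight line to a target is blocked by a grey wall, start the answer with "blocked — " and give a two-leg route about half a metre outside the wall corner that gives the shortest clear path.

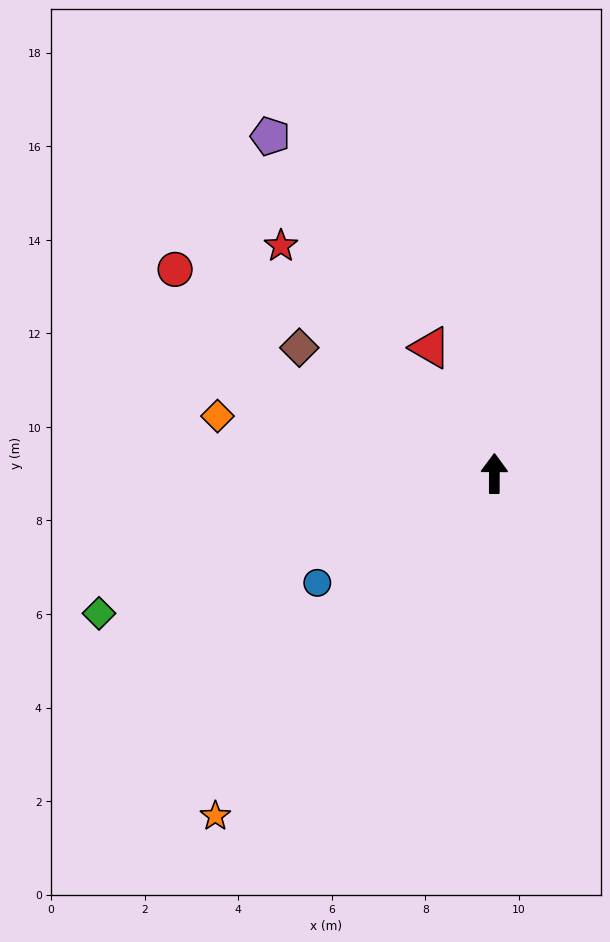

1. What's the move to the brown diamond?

turn left 57°, forward 5.0 m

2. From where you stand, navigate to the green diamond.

turn left 110°, forward 9.0 m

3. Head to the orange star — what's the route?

turn left 141°, forward 9.4 m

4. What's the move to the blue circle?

turn left 122°, forward 4.4 m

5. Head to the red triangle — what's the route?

turn left 27°, forward 3.0 m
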